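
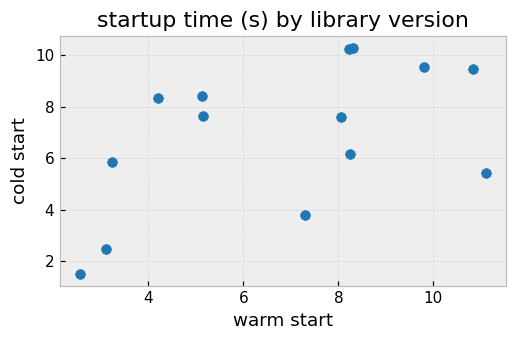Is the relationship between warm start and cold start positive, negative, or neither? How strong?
Points are positively correlated; moderate (|r| ≈ 0.5).

positive, moderate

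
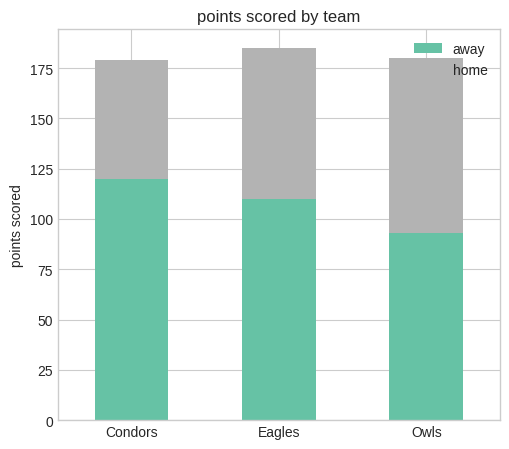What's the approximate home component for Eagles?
home top ≈ 180, bottom ≈ 120; segment ≈ 60.

≈ 60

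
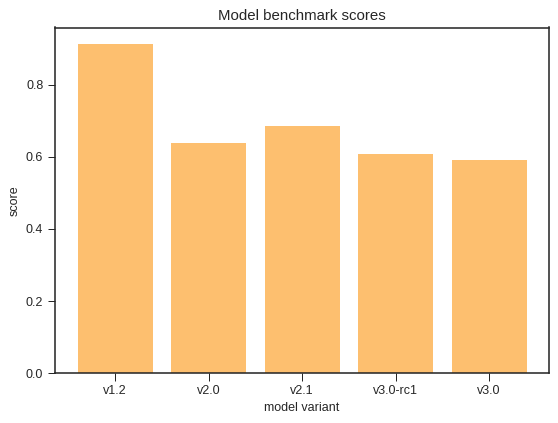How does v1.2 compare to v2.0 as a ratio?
v1.2 ≈ 0.9, v2.0 ≈ 0.6; 0.9/0.6 ≈ 1.5.

≈ 1.5×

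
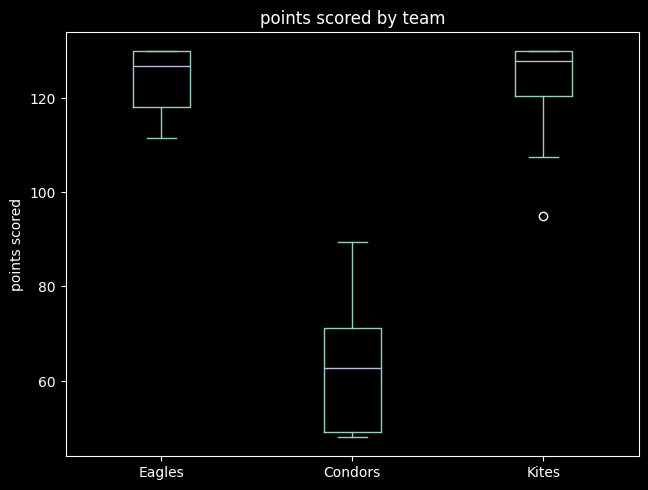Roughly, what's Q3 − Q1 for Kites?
Q3 ≈ 130, Q1 ≈ 120; IQR ≈ 10.

≈ 10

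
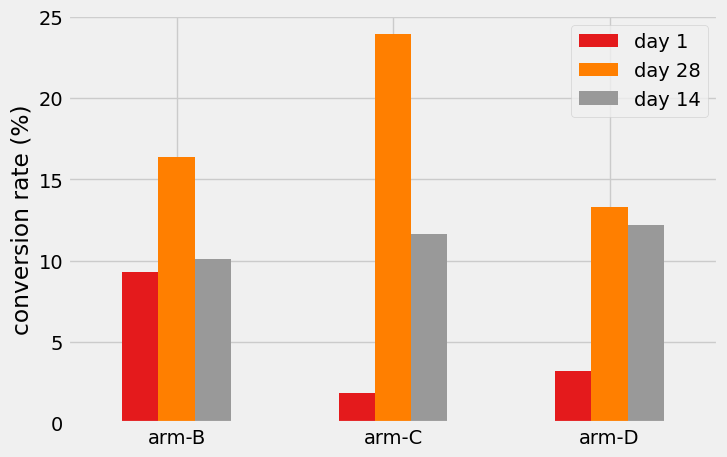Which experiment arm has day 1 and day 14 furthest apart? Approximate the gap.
arm-C, ≈ 10 %

arm-C: day 1 ≈ 2, day 14 ≈ 12 → gap ≈ 10. Next-largest (arm-D) is only ≈ 8.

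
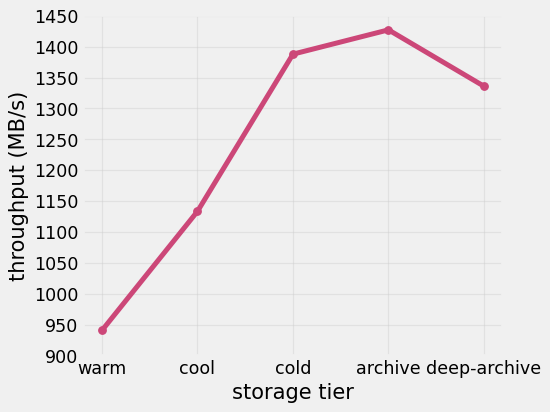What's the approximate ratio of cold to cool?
cold ≈ 1400, cool ≈ 1150; 1400/1150 ≈ 1.22.

≈ 1.22×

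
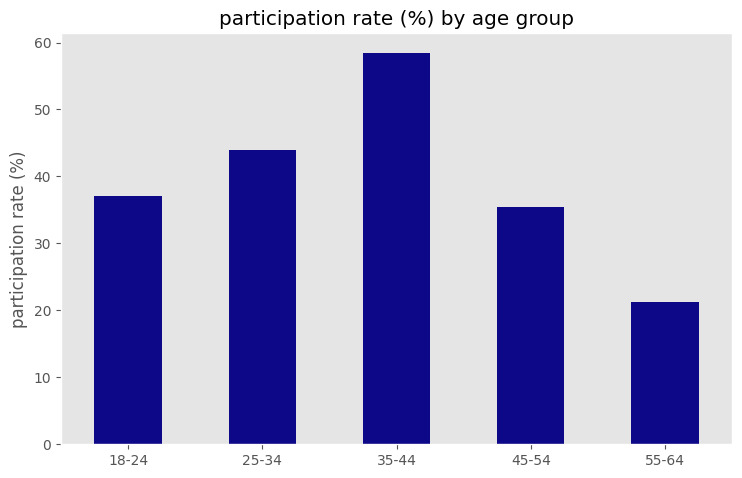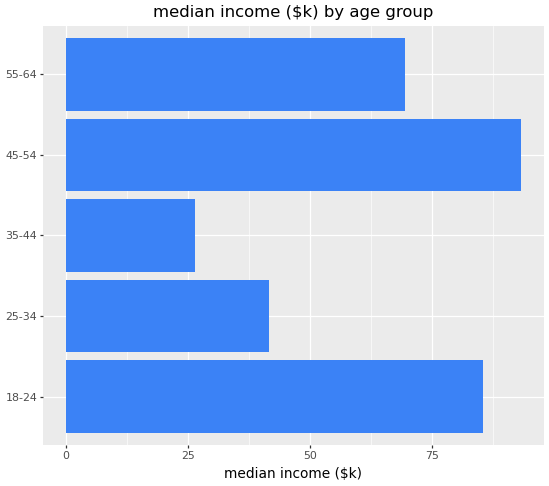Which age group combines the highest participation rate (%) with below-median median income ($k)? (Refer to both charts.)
35-44

Chart 2 median median income ($k) ≈ 70; below-median age groups: 25-34, 35-44. Among those, 35-44 has the highest participation rate (%) (≈ 60).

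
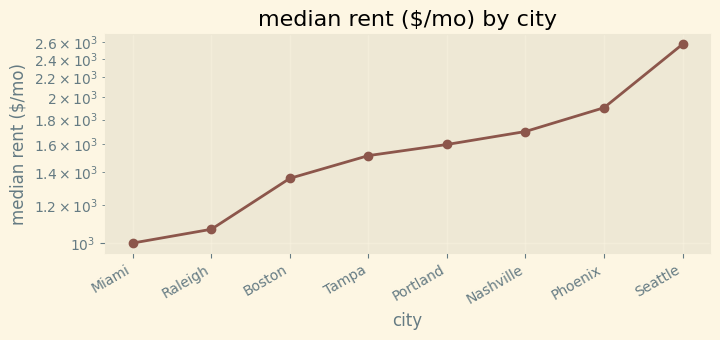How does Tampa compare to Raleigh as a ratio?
Tampa ≈ 1600, Raleigh ≈ 1000; 1600/1000 ≈ 1.6.

≈ 1.6×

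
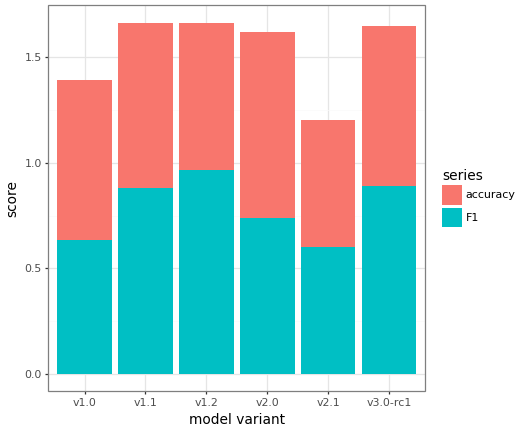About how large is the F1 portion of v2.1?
F1 top ≈ 0.6, bottom ≈ 0.0; segment ≈ 0.6.

≈ 0.6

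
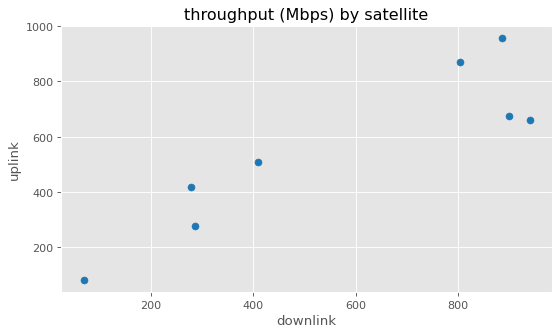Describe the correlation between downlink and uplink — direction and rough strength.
Points are positively correlated; strong (|r| ≈ 0.9).

positive, strong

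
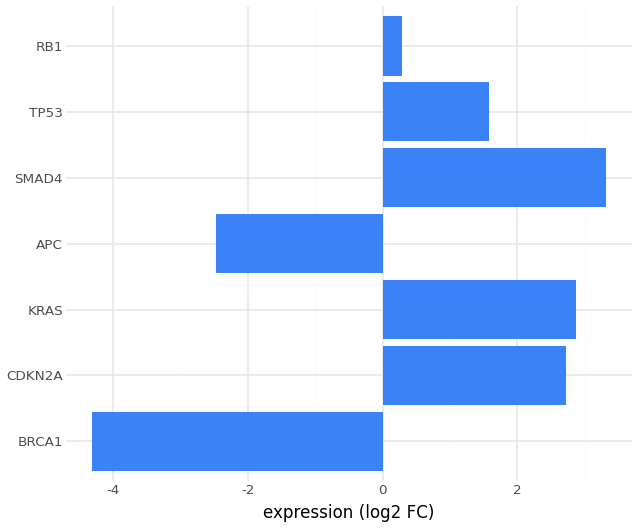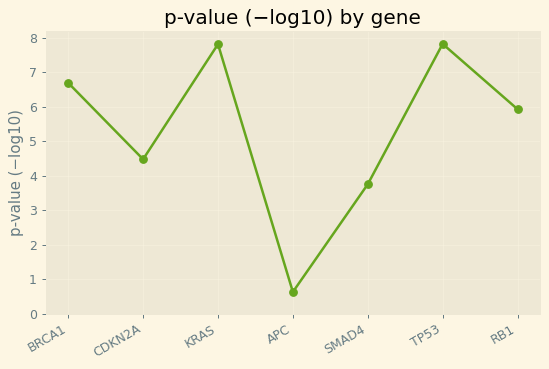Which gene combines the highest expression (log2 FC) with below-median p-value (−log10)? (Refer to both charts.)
SMAD4

Chart 2 median p-value (−log10) ≈ 6; below-median genes: CDKN2A, APC, SMAD4. Among those, SMAD4 has the highest expression (log2 FC) (≈ 3.5).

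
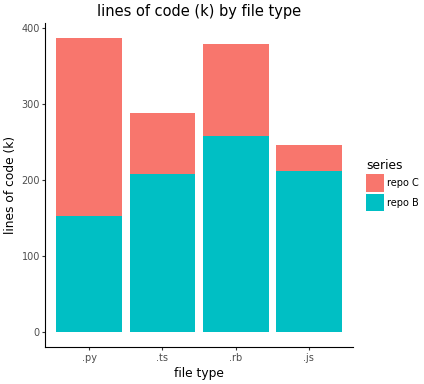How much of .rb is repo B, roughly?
≈ 250

repo B top ≈ 250, bottom ≈ 0; segment ≈ 250.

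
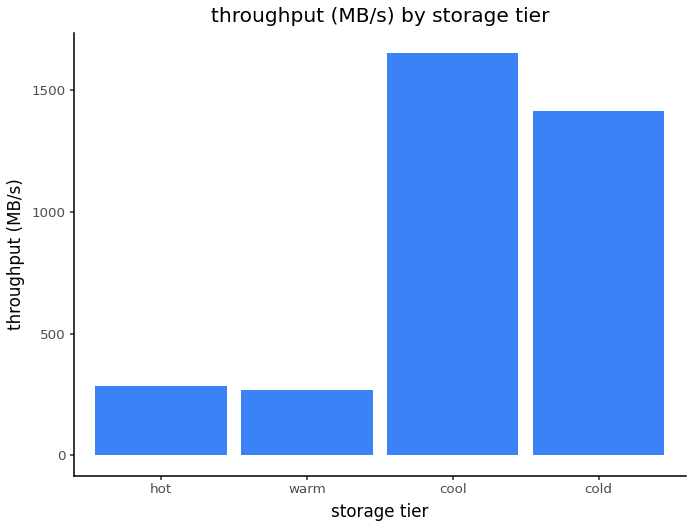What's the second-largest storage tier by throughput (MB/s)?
Top 3: cool ≈ 1600, cold ≈ 1400, hot ≈ 200.

cold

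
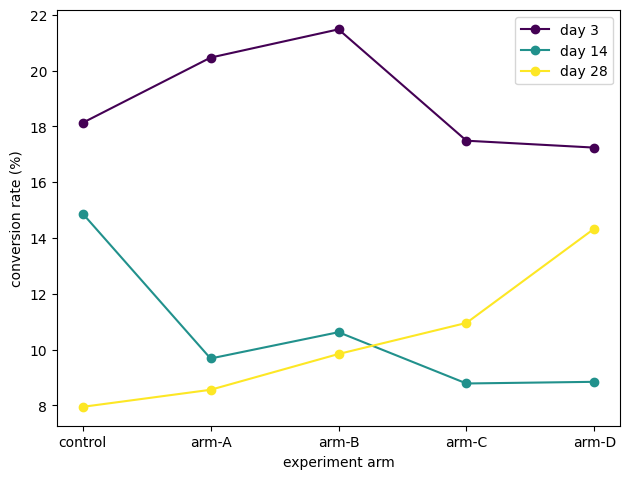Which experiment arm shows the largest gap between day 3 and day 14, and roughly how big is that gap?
arm-B: day 3 ≈ 22, day 14 ≈ 10 → gap ≈ 12. Next-largest (arm-A) is only ≈ 10.

arm-B, ≈ 12 %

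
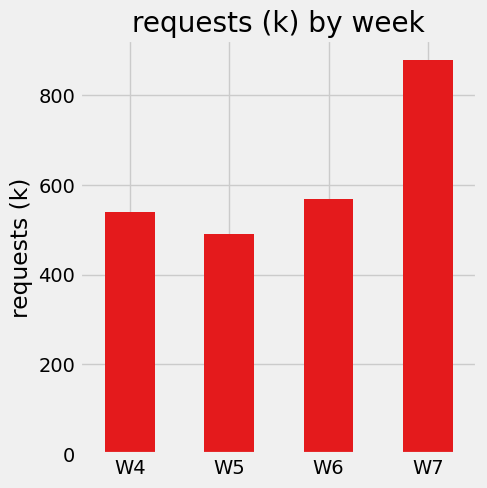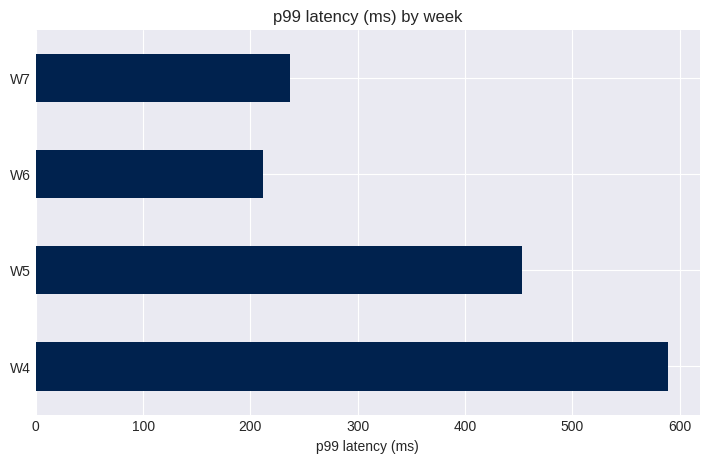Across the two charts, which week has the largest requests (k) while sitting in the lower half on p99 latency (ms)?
Chart 2 median p99 latency (ms) ≈ 300; below-median weeks: W6, W7. Among those, W7 has the highest requests (k) (≈ 900).

W7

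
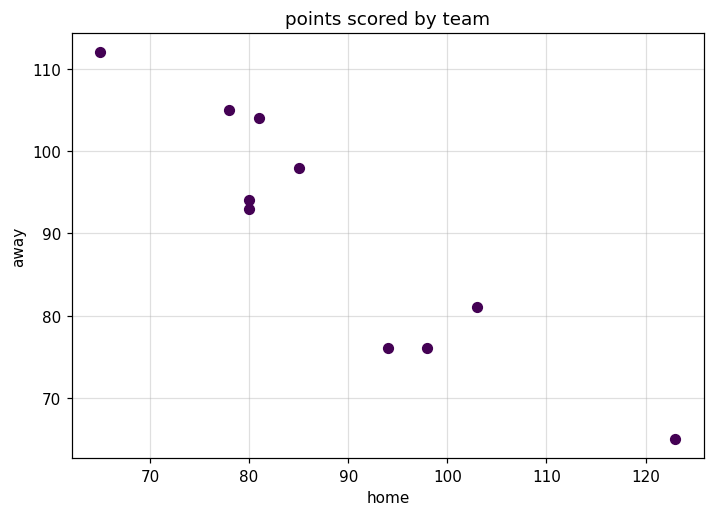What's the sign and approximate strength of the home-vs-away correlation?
negative, strong

Points are negatively correlated; strong (|r| ≈ 0.9).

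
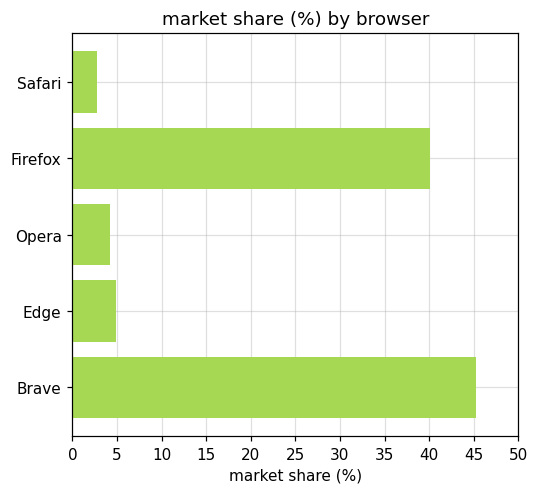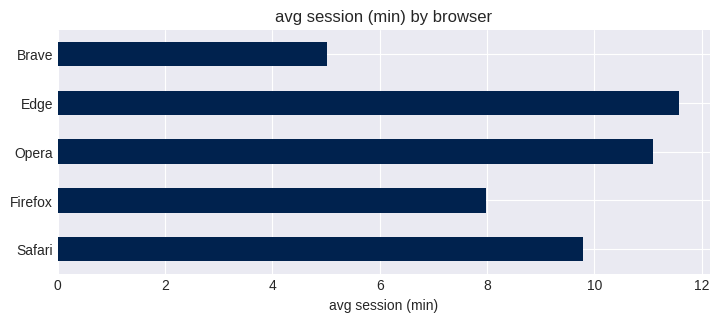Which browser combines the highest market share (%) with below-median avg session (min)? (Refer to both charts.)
Brave

Chart 2 median avg session (min) ≈ 10; below-median browsers: Firefox, Brave. Among those, Brave has the highest market share (%) (≈ 45).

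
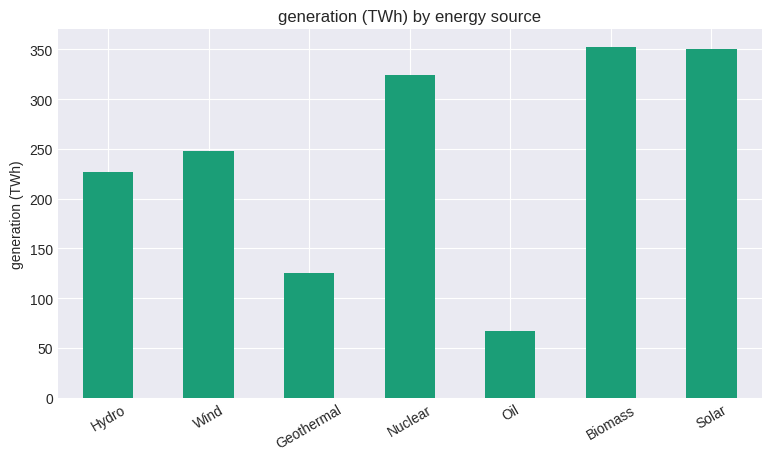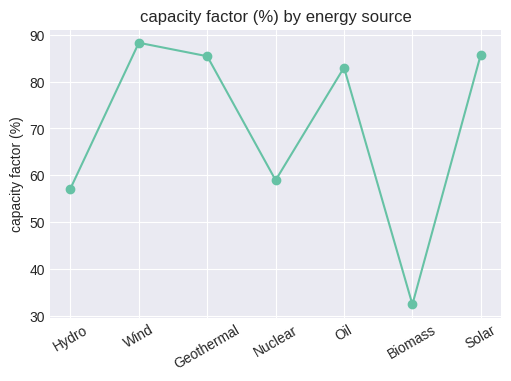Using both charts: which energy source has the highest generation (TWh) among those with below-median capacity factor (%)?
Chart 2 median capacity factor (%) ≈ 80; below-median energy sources: Hydro, Nuclear, Biomass. Among those, Biomass has the highest generation (TWh) (≈ 350).

Biomass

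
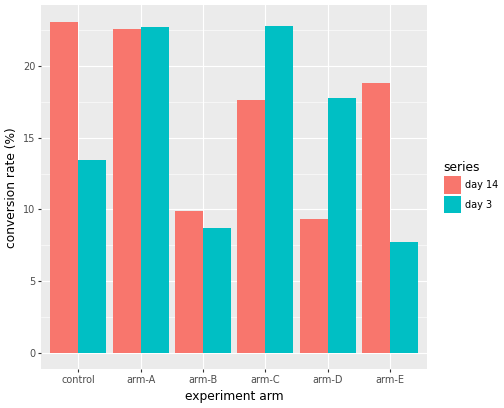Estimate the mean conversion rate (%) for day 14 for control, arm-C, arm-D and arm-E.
≈ 18

(24 + 18 + 10 + 18) / 4 ≈ 18.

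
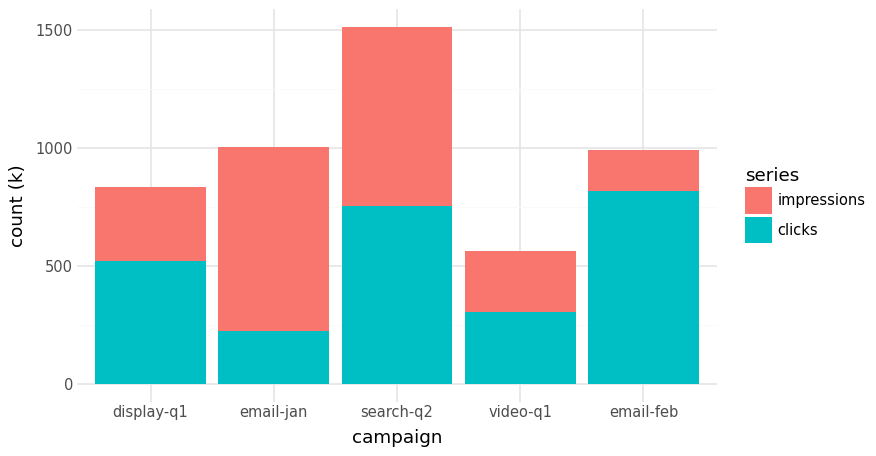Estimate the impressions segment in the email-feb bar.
≈ 200

impressions top ≈ 1000, bottom ≈ 800; segment ≈ 200.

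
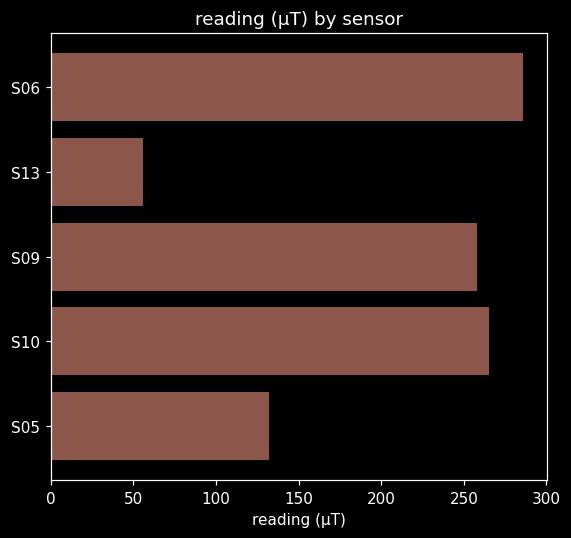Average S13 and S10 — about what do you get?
≈ 162

(50 + 275) / 2 ≈ 162.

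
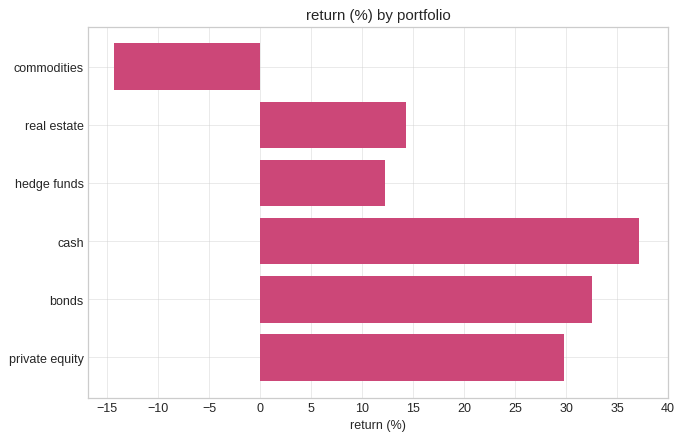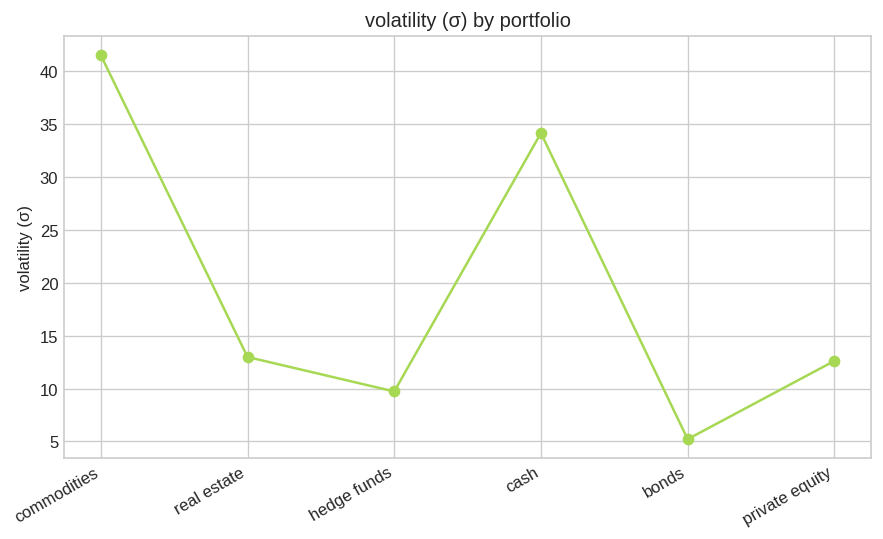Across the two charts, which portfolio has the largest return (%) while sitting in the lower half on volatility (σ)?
bonds

Chart 2 median volatility (σ) ≈ 15; below-median portfolios: hedge funds, bonds, private equity. Among those, bonds has the highest return (%) (≈ 35).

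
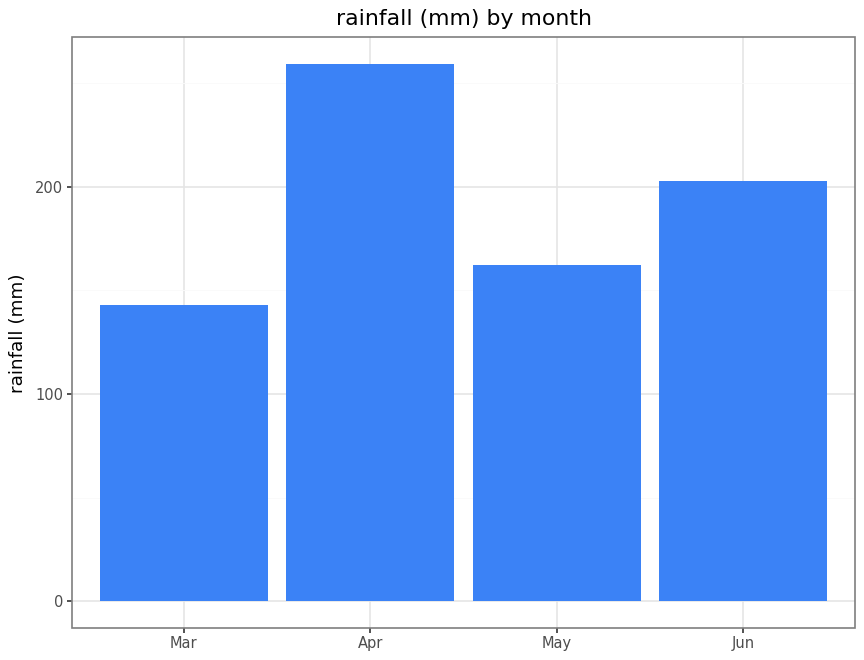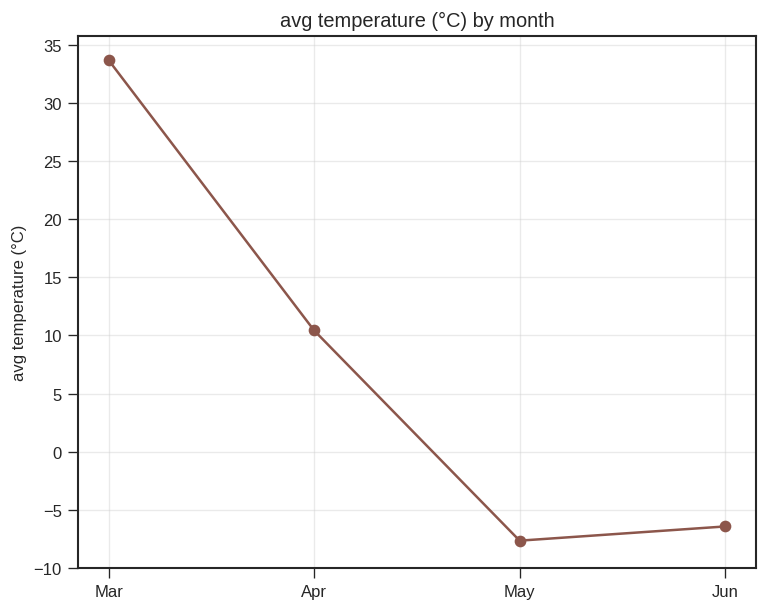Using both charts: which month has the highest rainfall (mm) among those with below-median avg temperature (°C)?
Chart 2 median avg temperature (°C) ≈ 0; below-median months: May, Jun. Among those, Jun has the highest rainfall (mm) (≈ 200).

Jun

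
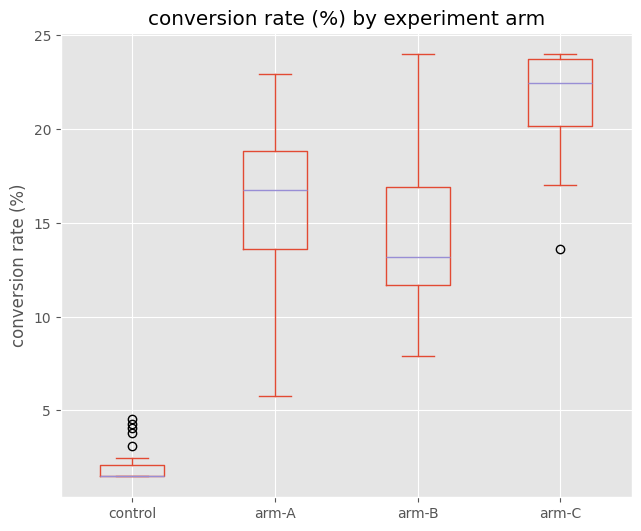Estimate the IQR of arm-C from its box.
Q3 ≈ 24, Q1 ≈ 20; IQR ≈ 4.

≈ 4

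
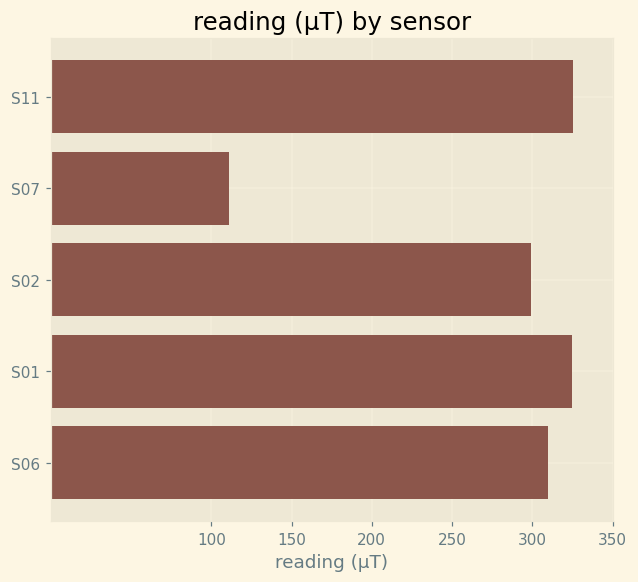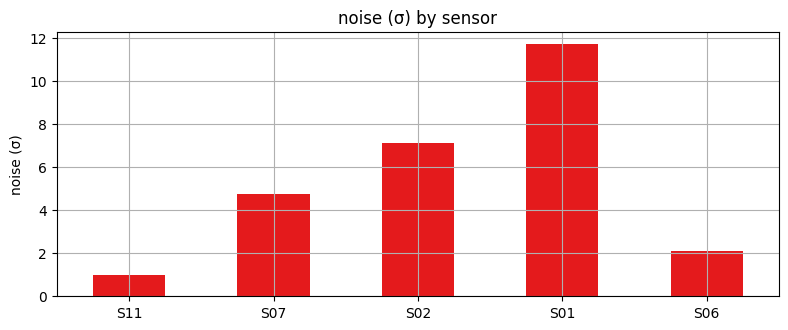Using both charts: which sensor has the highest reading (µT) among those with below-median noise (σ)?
S11

Chart 2 median noise (σ) ≈ 4; below-median sensors: S11, S06. Among those, S11 has the highest reading (µT) (≈ 350).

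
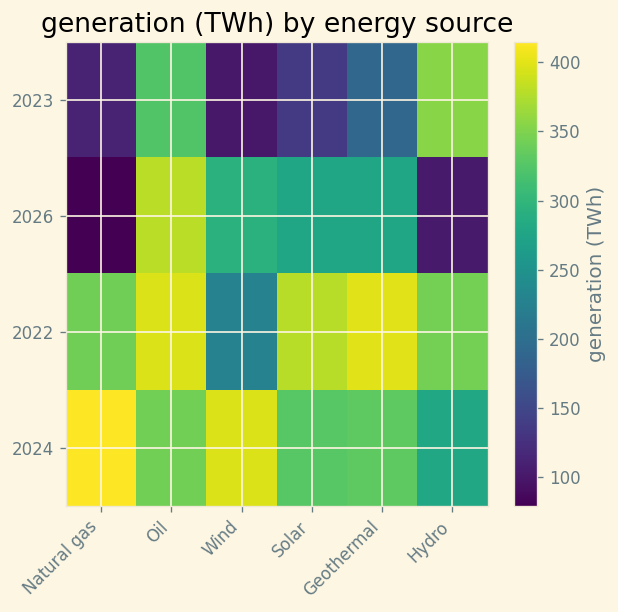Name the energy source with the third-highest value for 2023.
Top 4 for 2023: Hydro ≈ 350, Oil ≈ 300, Geothermal ≈ 200, Solar ≈ 150.

Geothermal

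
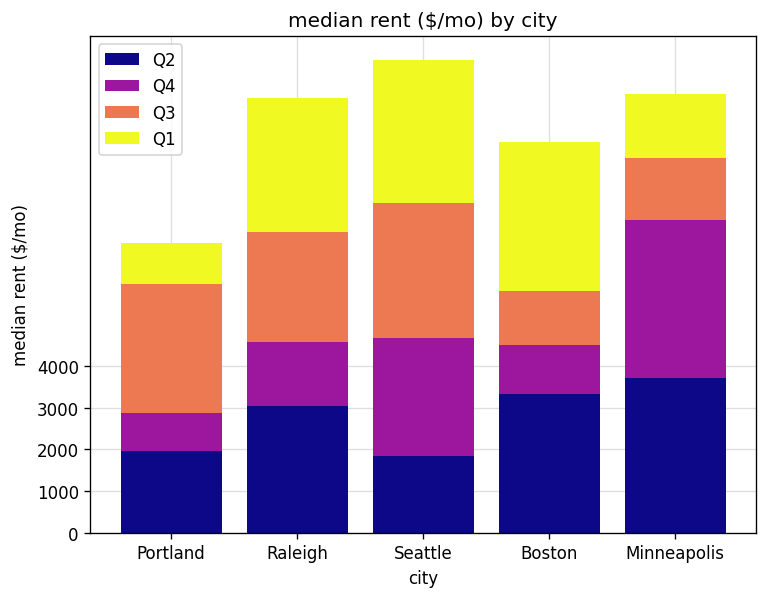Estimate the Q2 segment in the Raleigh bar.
≈ 3000

Q2 top ≈ 3000, bottom ≈ 0; segment ≈ 3000.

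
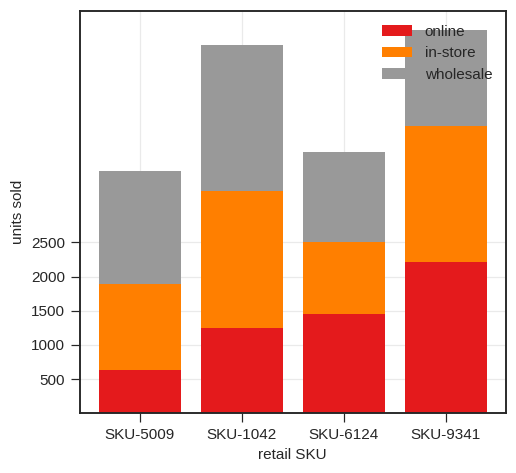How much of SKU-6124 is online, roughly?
≈ 1500

online top ≈ 1500, bottom ≈ 0; segment ≈ 1500.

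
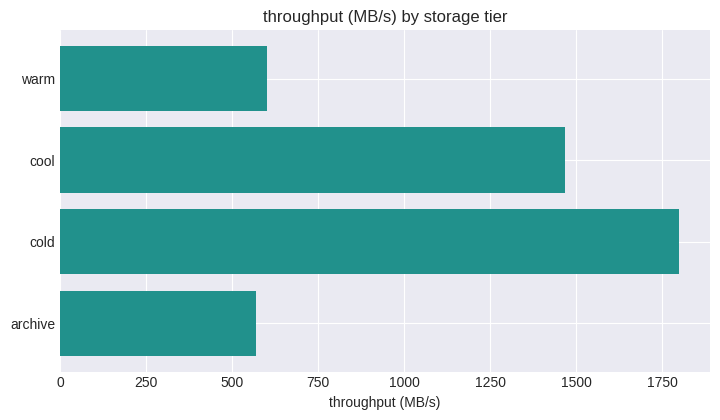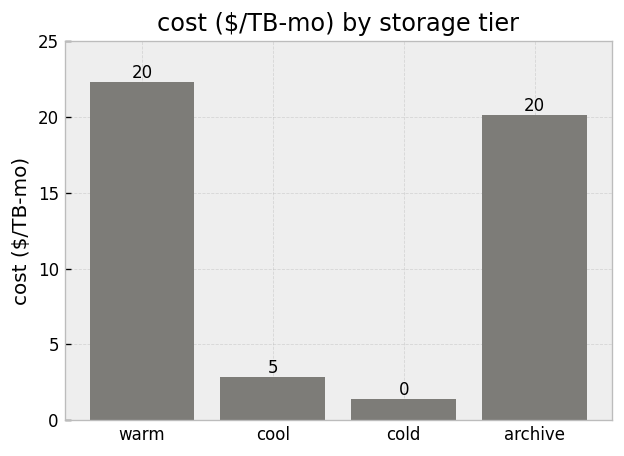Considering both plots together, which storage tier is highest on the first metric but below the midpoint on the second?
cold

Chart 2 median cost ($/TB-mo) ≈ 10; below-median storage tiers: cool, cold. Among those, cold has the highest throughput (MB/s) (≈ 1800).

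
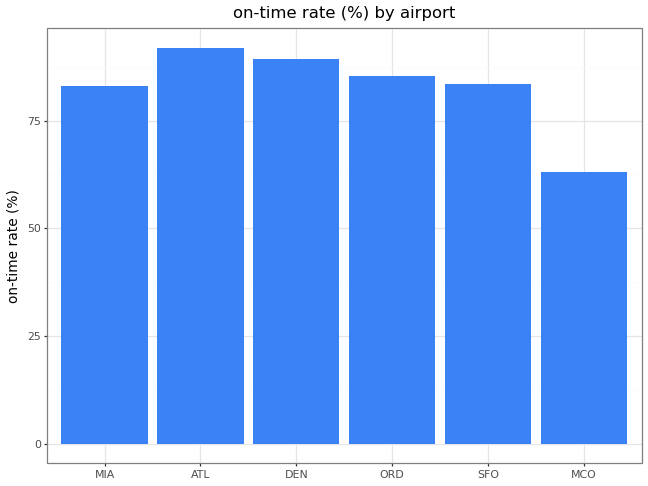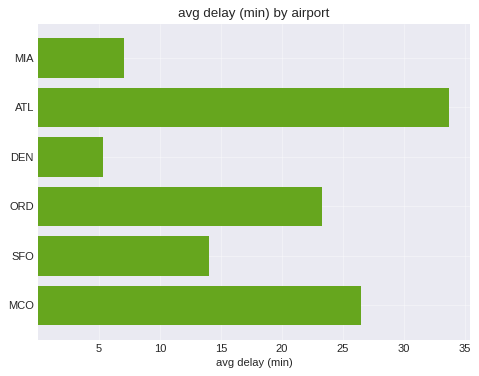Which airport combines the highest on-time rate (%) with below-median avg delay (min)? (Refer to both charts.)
DEN

Chart 2 median avg delay (min) ≈ 20; below-median airports: MIA, DEN, SFO. Among those, DEN has the highest on-time rate (%) (≈ 90).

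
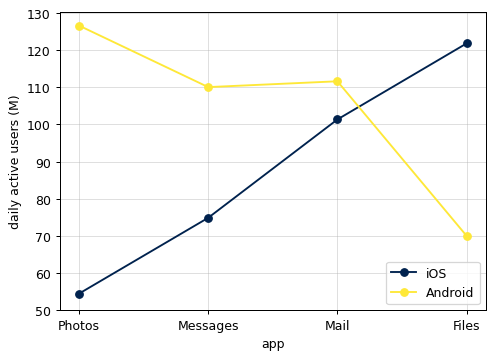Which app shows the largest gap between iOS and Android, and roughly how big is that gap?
Photos, ≈ 80 M

Photos: iOS ≈ 50, Android ≈ 130 → gap ≈ 80. Next-largest (Files) is only ≈ 50.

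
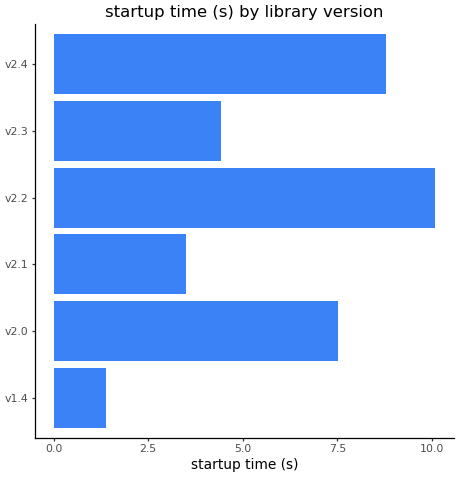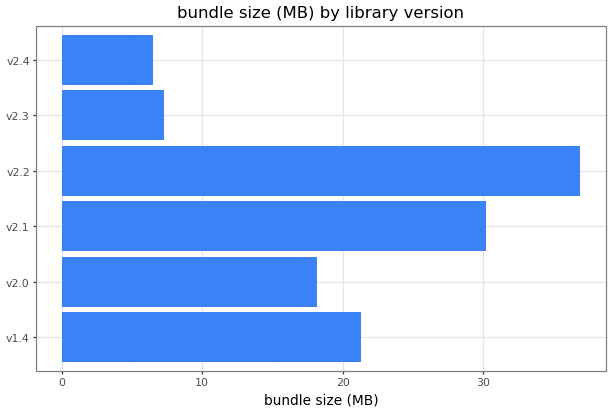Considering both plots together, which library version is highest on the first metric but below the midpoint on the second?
Chart 2 median bundle size (MB) ≈ 20; below-median library versions: v2.0, v2.3, v2.4. Among those, v2.4 has the highest startup time (s) (≈ 9).

v2.4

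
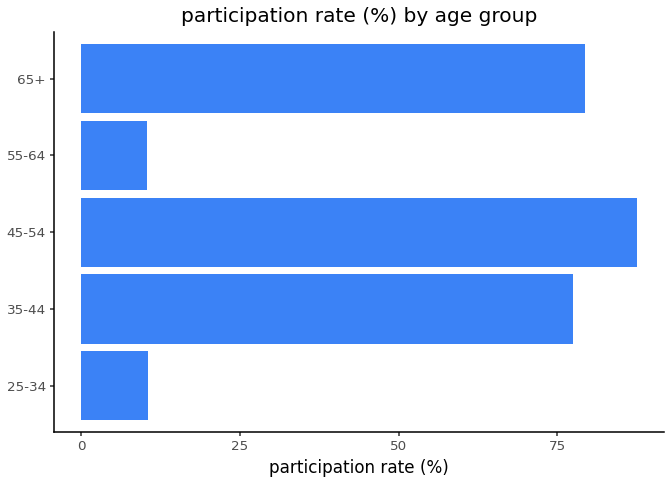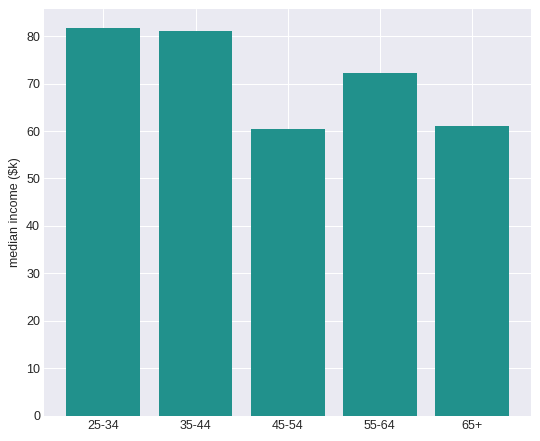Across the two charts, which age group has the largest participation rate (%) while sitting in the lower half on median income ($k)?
45-54

Chart 2 median median income ($k) ≈ 70; below-median age groups: 45-54, 65+. Among those, 45-54 has the highest participation rate (%) (≈ 90).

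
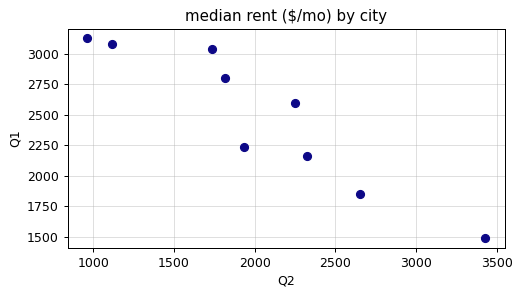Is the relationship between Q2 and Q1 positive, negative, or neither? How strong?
negative, strong

Points are negatively correlated; strong (|r| ≈ 0.9).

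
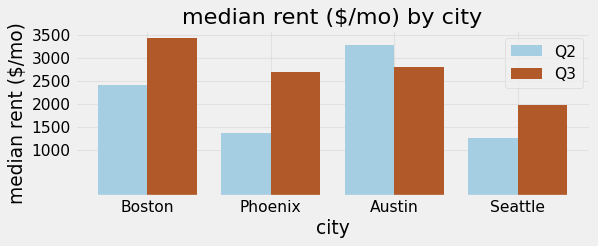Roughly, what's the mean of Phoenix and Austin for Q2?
≈ 2500

(1500 + 3500) / 2 ≈ 2500.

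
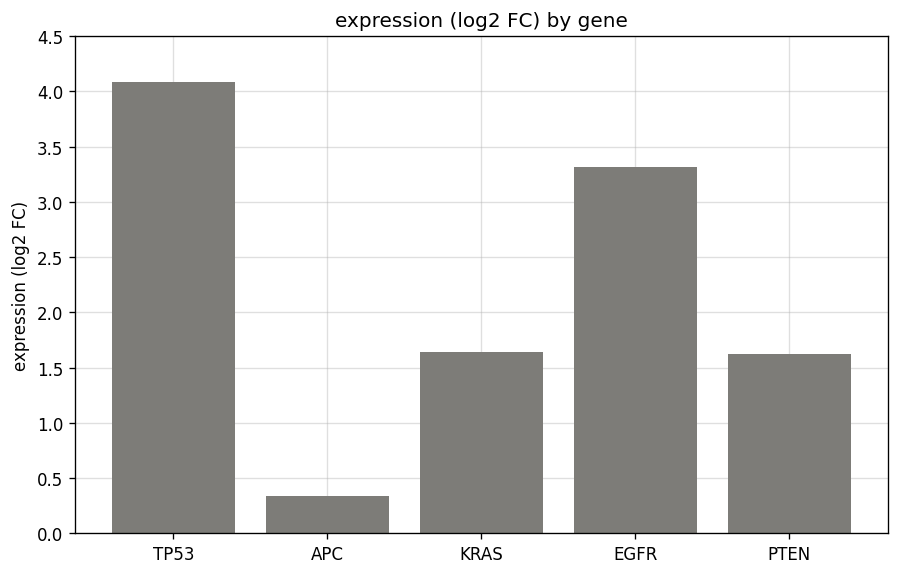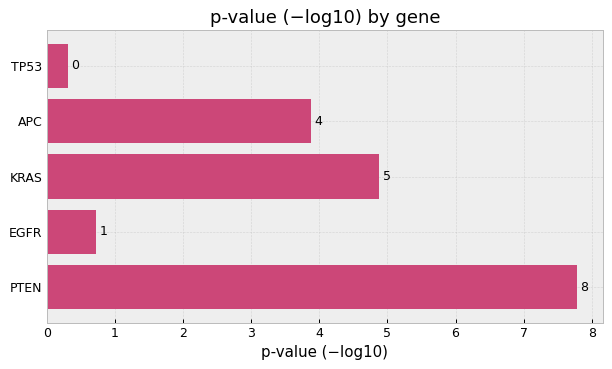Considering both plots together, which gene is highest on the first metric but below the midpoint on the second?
TP53

Chart 2 median p-value (−log10) ≈ 4; below-median genes: TP53, EGFR. Among those, TP53 has the highest expression (log2 FC) (≈ 4).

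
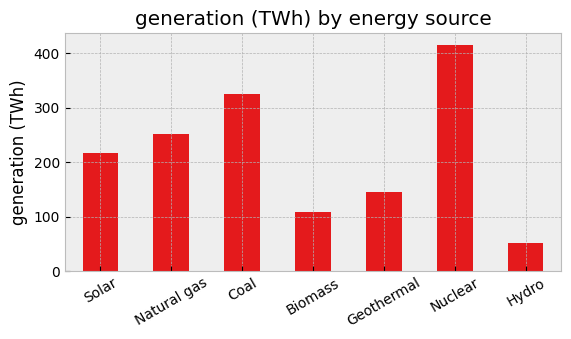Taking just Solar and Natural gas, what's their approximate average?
(200 + 250) / 2 ≈ 225.

≈ 225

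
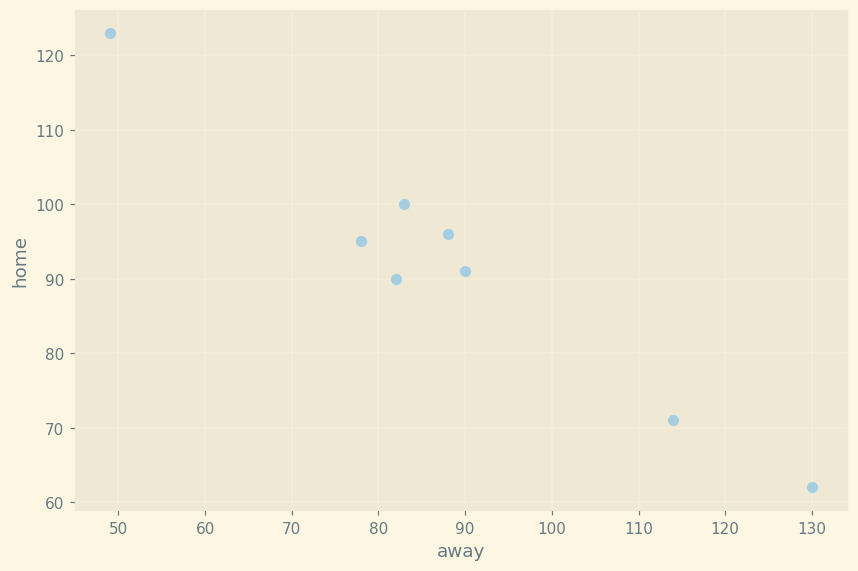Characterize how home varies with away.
Points are negatively correlated; strong (|r| ≈ 1.0).

negative, strong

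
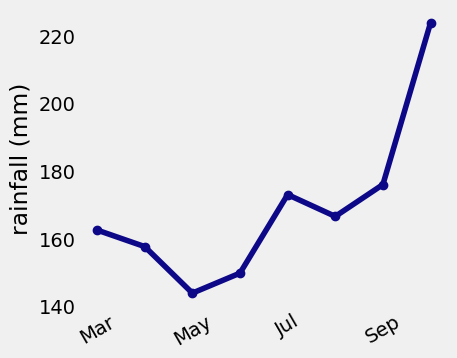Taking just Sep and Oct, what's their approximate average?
≈ 200

(180 + 220) / 2 ≈ 200.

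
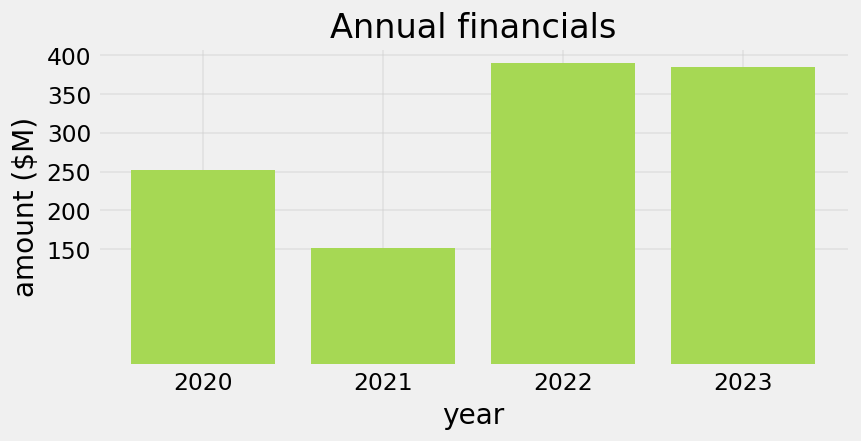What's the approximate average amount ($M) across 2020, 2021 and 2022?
≈ 267

(250 + 150 + 400) / 3 ≈ 267.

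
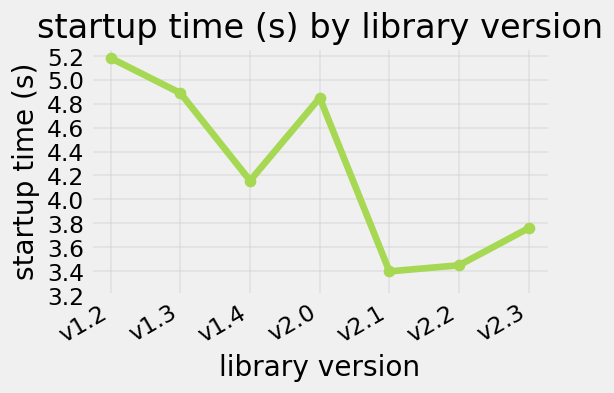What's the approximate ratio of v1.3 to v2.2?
≈ 1.41×

v1.3 ≈ 4.8, v2.2 ≈ 3.4; 4.8/3.4 ≈ 1.41.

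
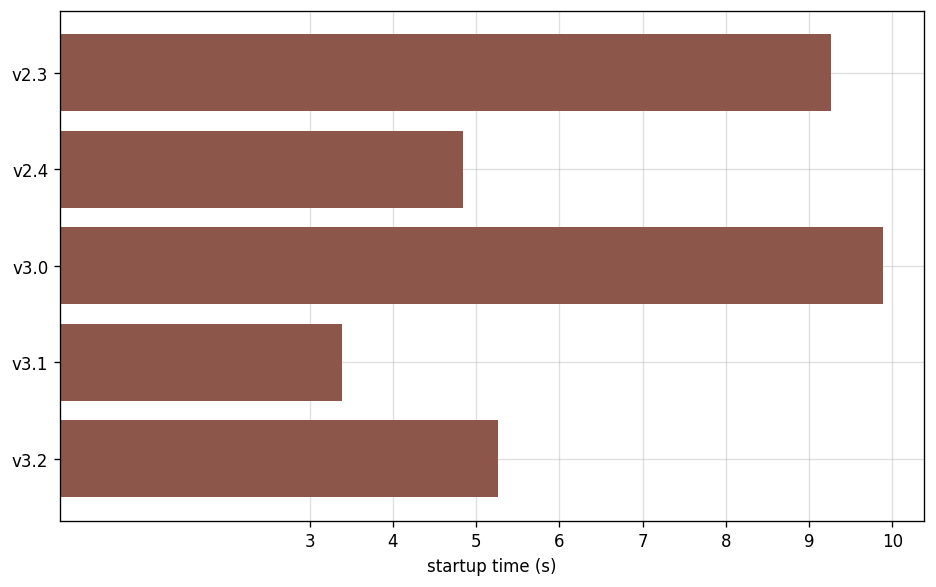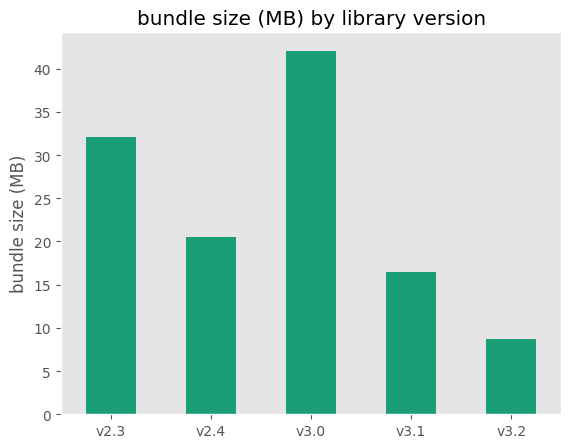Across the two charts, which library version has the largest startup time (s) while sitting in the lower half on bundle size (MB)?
v3.2

Chart 2 median bundle size (MB) ≈ 20; below-median library versions: v3.1, v3.2. Among those, v3.2 has the highest startup time (s) (≈ 5).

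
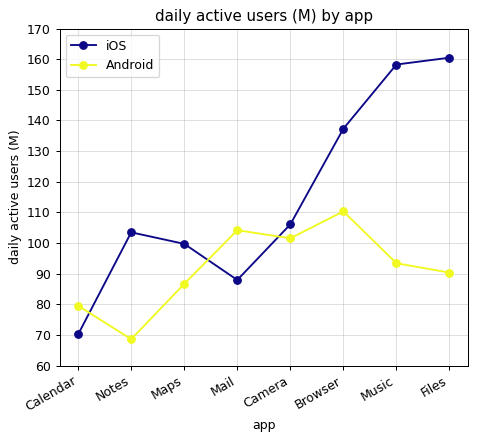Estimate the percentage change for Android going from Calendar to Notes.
≈ -12.5%

Calendar ≈ 80, Notes ≈ 70; (70 − 80) / 80 ≈ -12.5%.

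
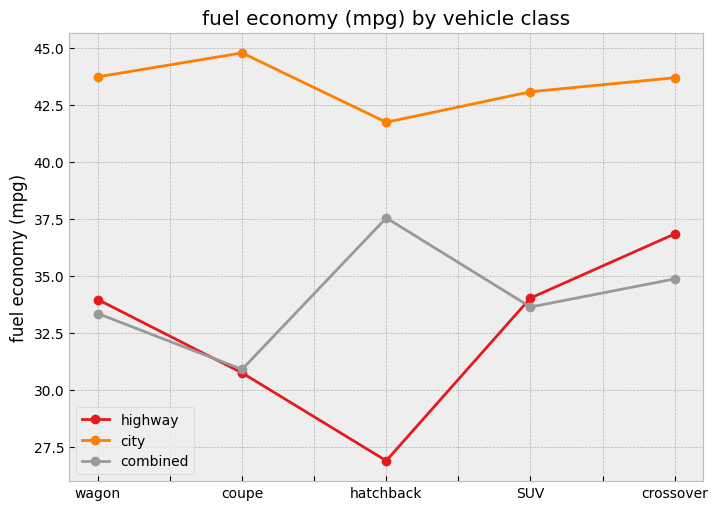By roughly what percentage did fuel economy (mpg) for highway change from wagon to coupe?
≈ -11.8%

wagon ≈ 34, coupe ≈ 30; (30 − 34) / 34 ≈ -11.8%.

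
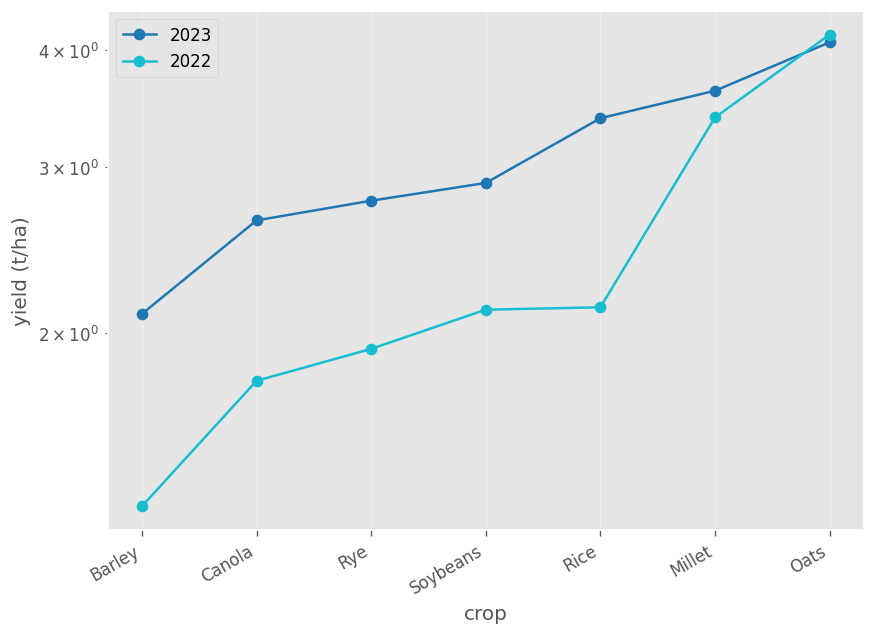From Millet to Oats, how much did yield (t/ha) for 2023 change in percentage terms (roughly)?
≈ +14.3%

Millet ≈ 3.5, Oats ≈ 4.0; (4.0 − 3.5) / 3.5 ≈ +14.3%.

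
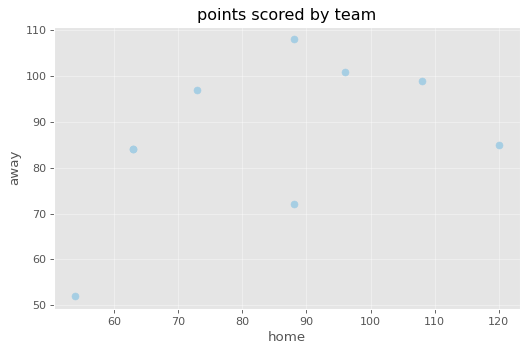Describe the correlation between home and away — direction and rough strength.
positive, moderate

Points are positively correlated; moderate (|r| ≈ 0.5).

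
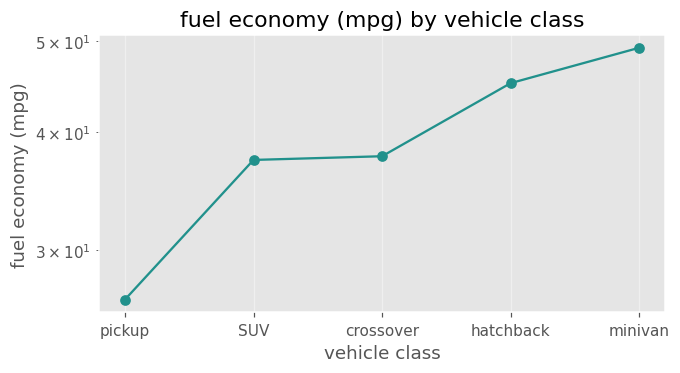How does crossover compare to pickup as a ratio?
crossover ≈ 38, pickup ≈ 26; 38/26 ≈ 1.46.

≈ 1.46×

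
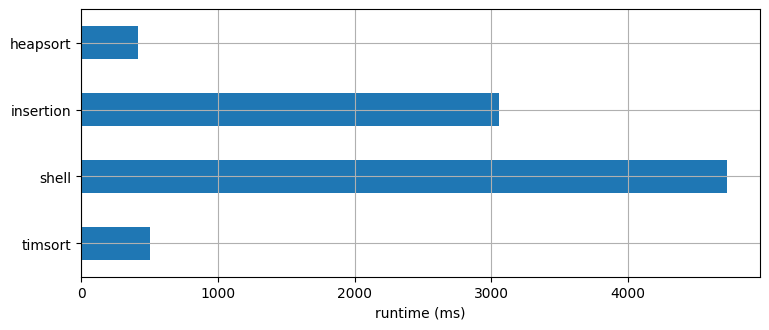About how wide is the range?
≈ 4000

Max shell ≈ 4500, min heapsort ≈ 500; range ≈ 4000.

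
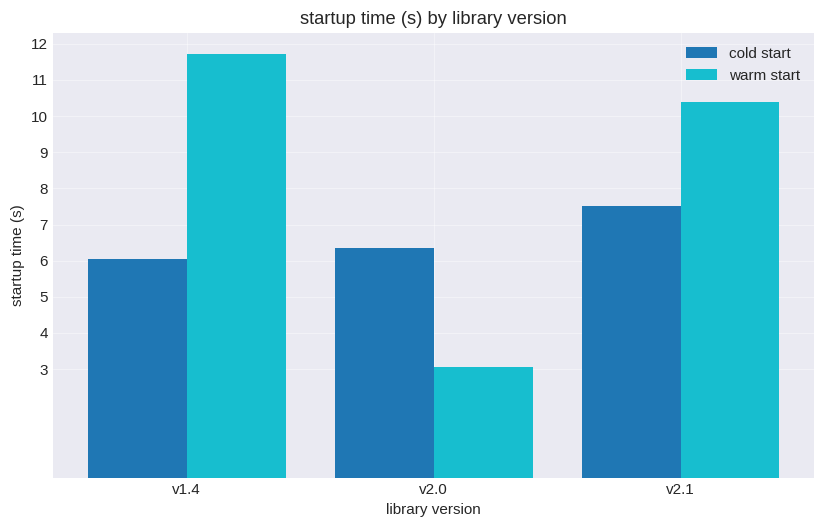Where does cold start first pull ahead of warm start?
v2.0

v1.4: cold start ≈ 6 vs warm start ≈ 12 (not yet); v2.0: cold start ≈ 6 vs warm start ≈ 3 (first crossover).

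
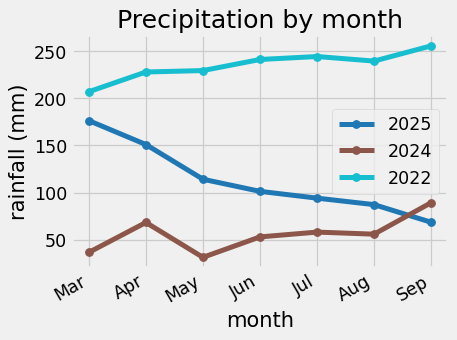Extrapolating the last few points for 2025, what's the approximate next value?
Last three: 100, 80, 60 → slope ≈ -20/step → next ≈ 40.

≈ 40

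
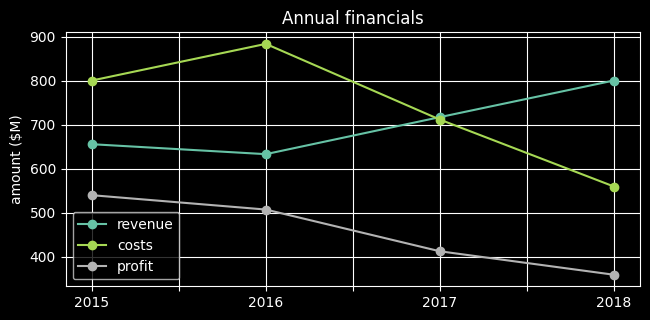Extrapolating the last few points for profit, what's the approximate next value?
≈ 275

Last three: 500, 400, 350 → slope ≈ -75/step → next ≈ 275.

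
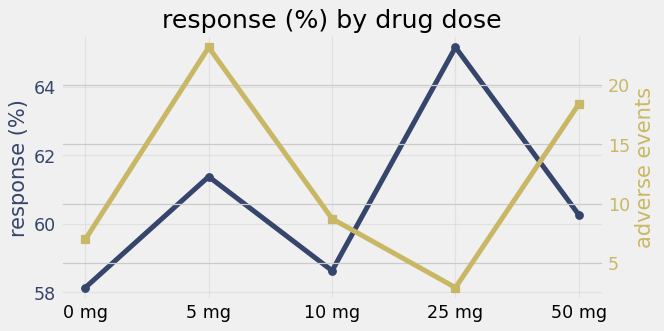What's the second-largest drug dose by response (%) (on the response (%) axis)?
Top 3 (on the response (%) axis): 25 mg ≈ 65, 5 mg ≈ 61, 50 mg ≈ 60.

5 mg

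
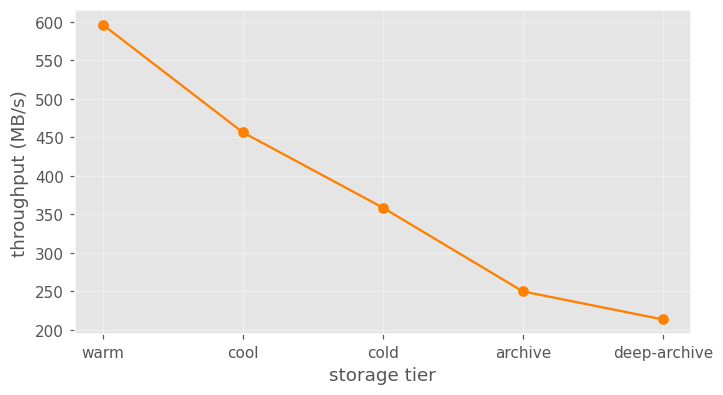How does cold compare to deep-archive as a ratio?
cold ≈ 350, deep-archive ≈ 200; 350/200 ≈ 1.75.

≈ 1.75×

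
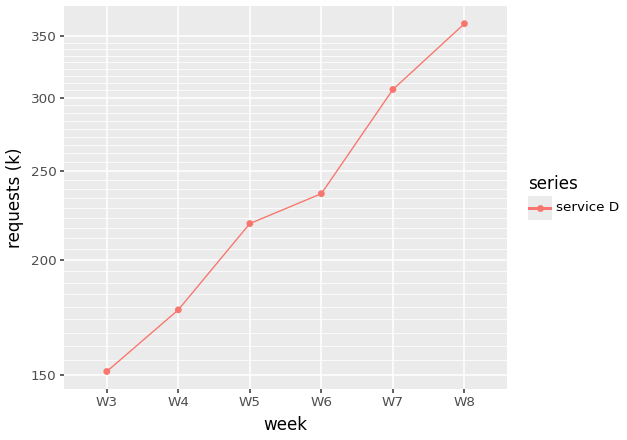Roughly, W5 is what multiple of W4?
W5 ≈ 220, W4 ≈ 180; 220/180 ≈ 1.22.

≈ 1.22×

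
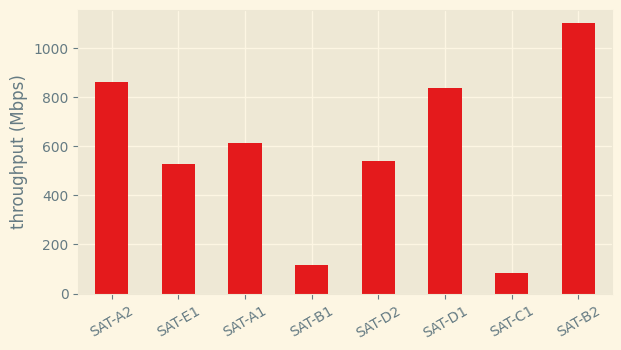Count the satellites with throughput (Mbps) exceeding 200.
Above 200: SAT-A2, SAT-E1, SAT-A1, SAT-D2, SAT-D1, SAT-B2.

6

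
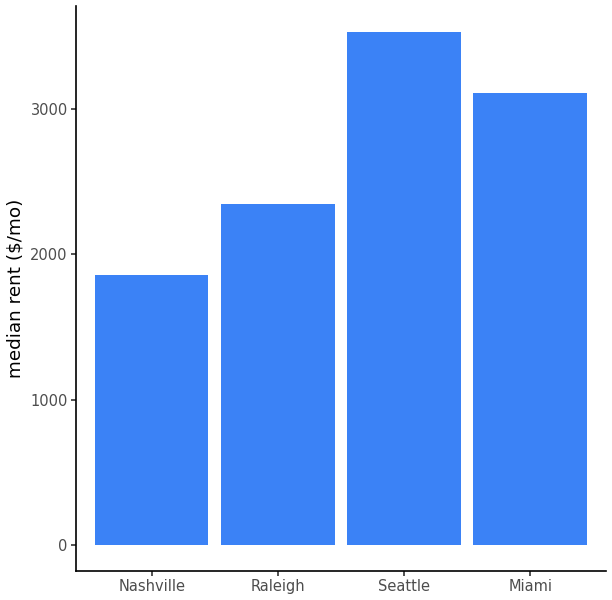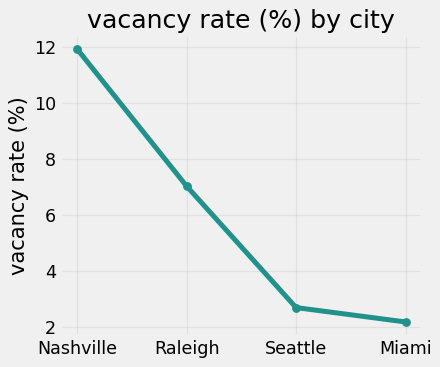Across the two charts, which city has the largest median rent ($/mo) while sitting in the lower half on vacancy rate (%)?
Seattle

Chart 2 median vacancy rate (%) ≈ 4; below-median cities: Seattle, Miami. Among those, Seattle has the highest median rent ($/mo) (≈ 3500).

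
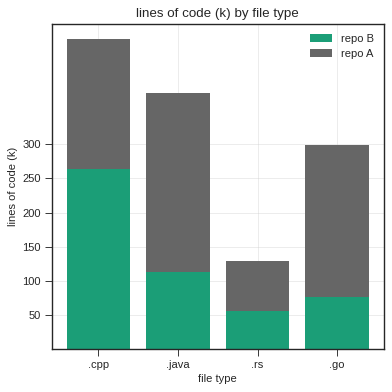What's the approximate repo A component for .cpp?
repo A top ≈ 450, bottom ≈ 250; segment ≈ 200.

≈ 200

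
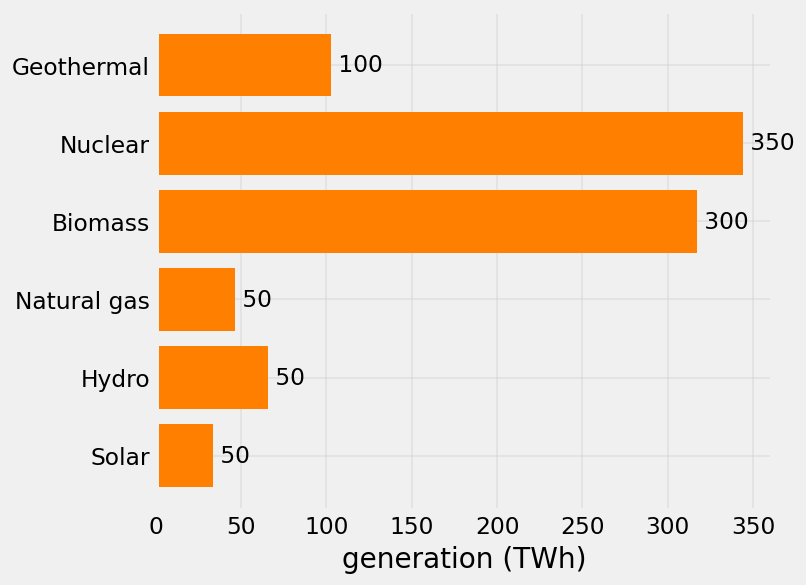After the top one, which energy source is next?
Top 3: Nuclear ≈ 350, Biomass ≈ 300, Geothermal ≈ 100.

Biomass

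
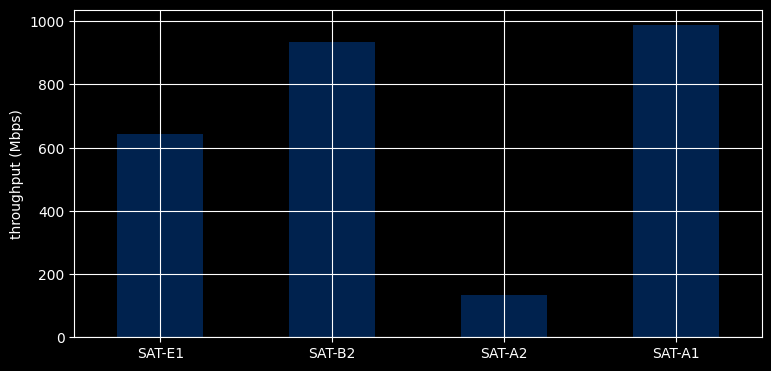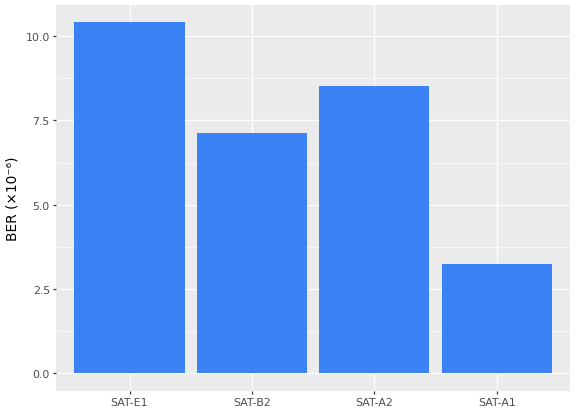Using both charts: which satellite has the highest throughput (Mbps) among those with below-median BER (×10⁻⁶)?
SAT-A1

Chart 2 median BER (×10⁻⁶) ≈ 8; below-median satellites: SAT-B2, SAT-A1. Among those, SAT-A1 has the highest throughput (Mbps) (≈ 1000).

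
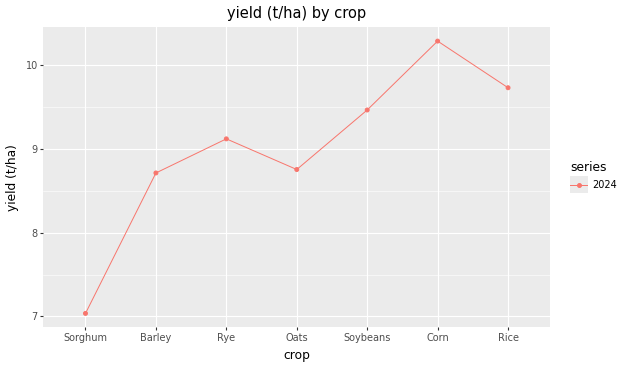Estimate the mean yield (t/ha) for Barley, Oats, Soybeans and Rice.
(8.5 + 9.0 + 9.5 + 9.5) / 4 ≈ 9.12.

≈ 9.12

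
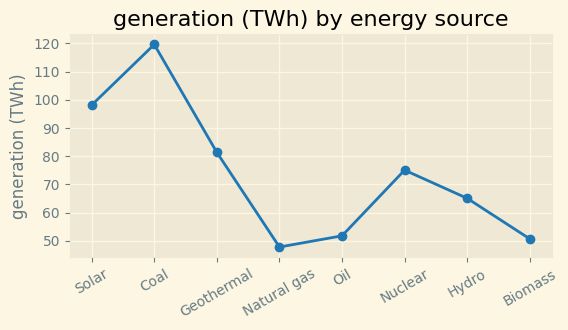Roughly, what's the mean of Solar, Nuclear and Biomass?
≈ 77

(100 + 80 + 50) / 3 ≈ 77.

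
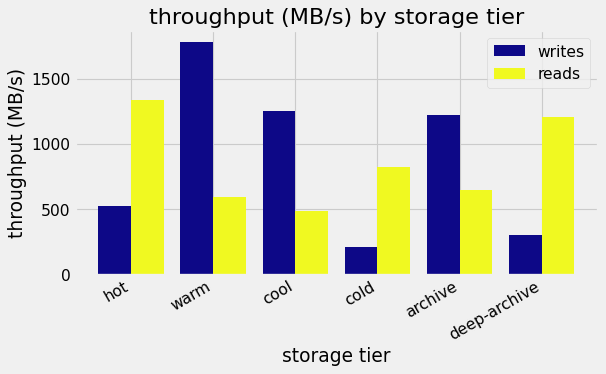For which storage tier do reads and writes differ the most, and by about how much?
warm, ≈ 1200 MB/s

warm: reads ≈ 600, writes ≈ 1800 → gap ≈ 1200. Next-largest (deep-archive) is only ≈ 800.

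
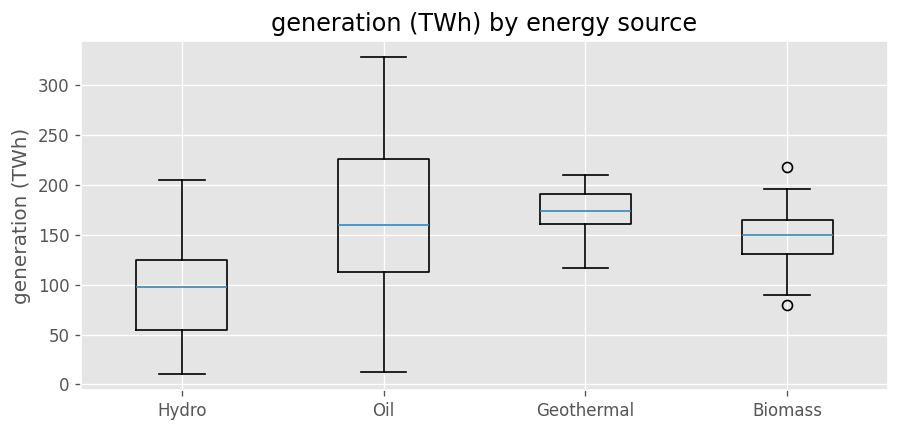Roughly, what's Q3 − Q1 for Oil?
Q3 ≈ 230, Q1 ≈ 110; IQR ≈ 120.

≈ 120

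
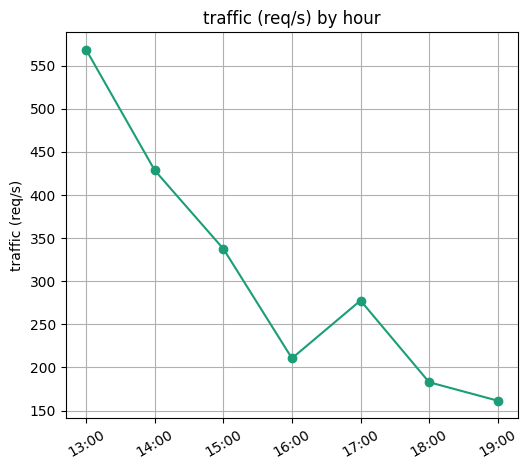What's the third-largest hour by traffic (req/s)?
Top 4: 13:00 ≈ 550, 14:00 ≈ 450, 15:00 ≈ 350, 17:00 ≈ 300.

15:00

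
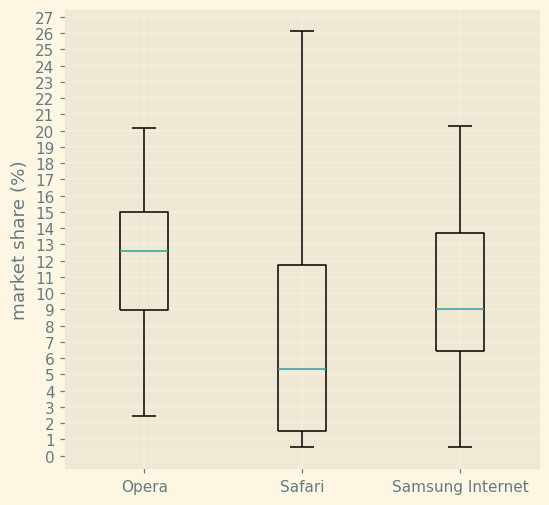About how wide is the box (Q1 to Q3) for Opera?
Q3 ≈ 15, Q1 ≈ 9; IQR ≈ 6.

≈ 6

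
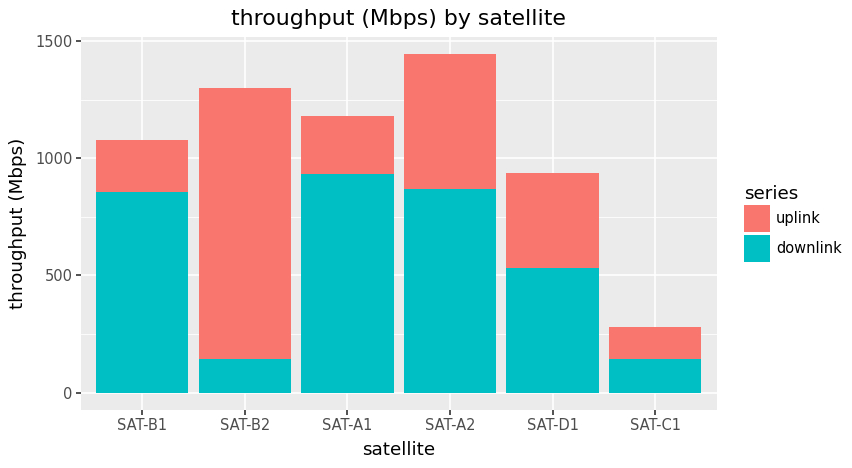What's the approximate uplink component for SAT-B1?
≈ 200

uplink top ≈ 1000, bottom ≈ 800; segment ≈ 200.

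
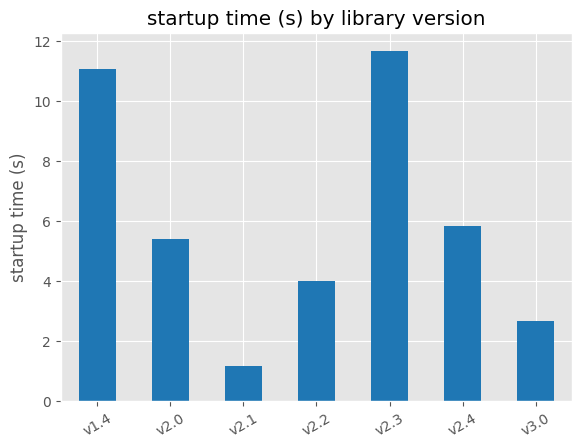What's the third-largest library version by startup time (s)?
v2.4

Top 4: v2.3 ≈ 12, v1.4 ≈ 11, v2.4 ≈ 6, v2.0 ≈ 5.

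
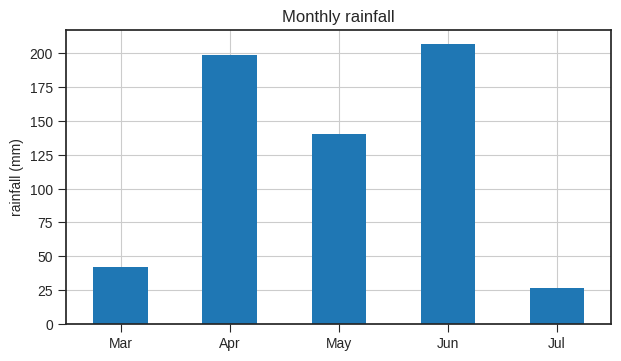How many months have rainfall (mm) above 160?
Above 160: Apr, Jun.

2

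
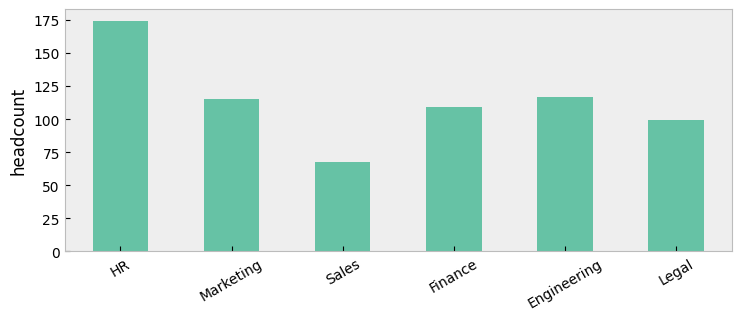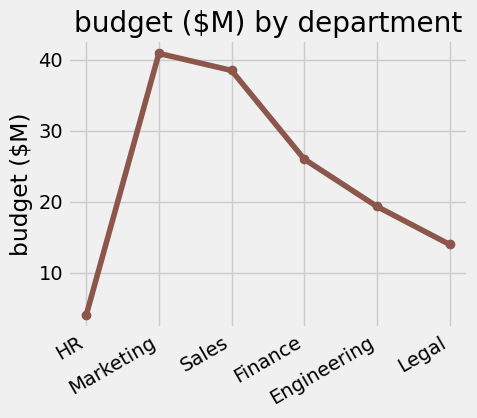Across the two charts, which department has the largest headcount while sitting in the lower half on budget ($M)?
HR

Chart 2 median budget ($M) ≈ 25; below-median departments: HR, Engineering, Legal. Among those, HR has the highest headcount (≈ 180).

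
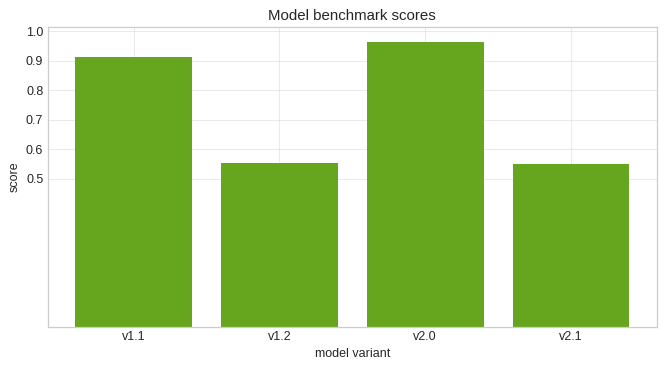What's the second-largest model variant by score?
v1.1

Top 3: v2.0 ≈ 1.0, v1.1 ≈ 0.9, v1.2 ≈ 0.6.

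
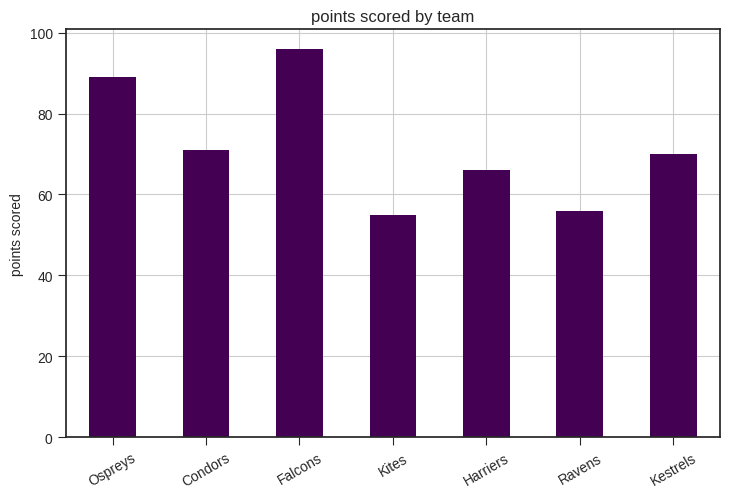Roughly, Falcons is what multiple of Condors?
≈ 1.43×

Falcons ≈ 100, Condors ≈ 70; 100/70 ≈ 1.43.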